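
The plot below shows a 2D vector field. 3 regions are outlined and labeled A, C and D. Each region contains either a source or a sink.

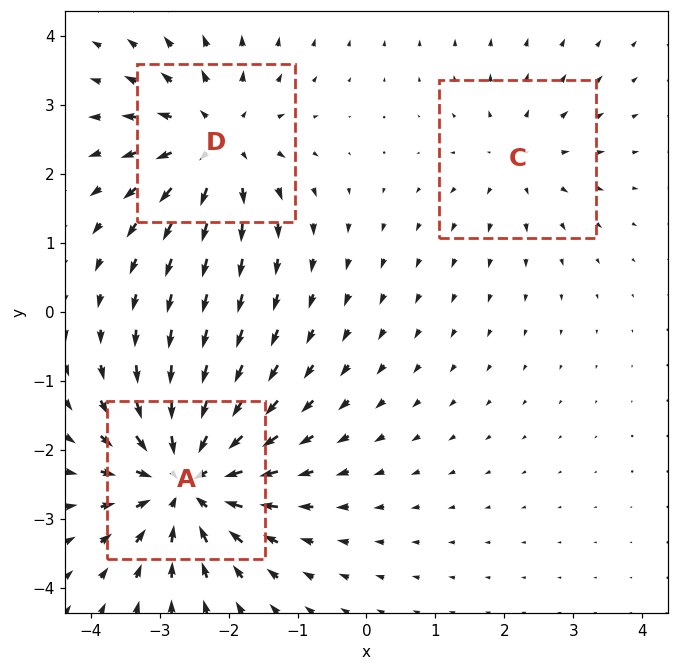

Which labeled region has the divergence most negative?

A

Divergence at each region's feature centre — A: about -5, C: about +2, D: about +4. Region A is most negative.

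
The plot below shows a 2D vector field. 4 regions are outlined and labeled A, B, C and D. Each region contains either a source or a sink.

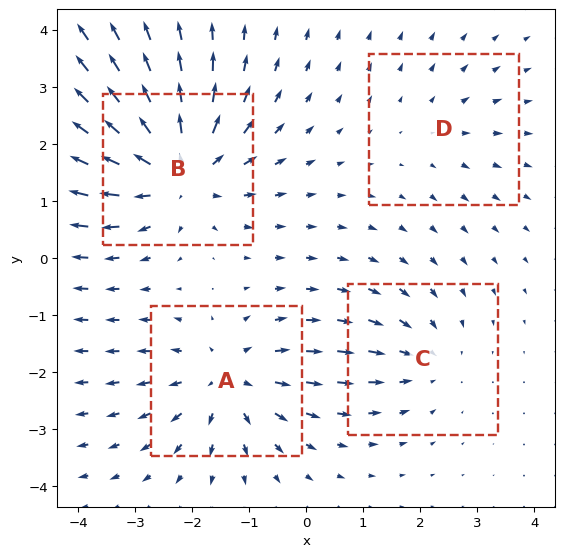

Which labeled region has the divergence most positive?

Divergence at each region's feature centre — A: about +5, B: about +6, C: about -3, D: about +2. Region B is most positive.

B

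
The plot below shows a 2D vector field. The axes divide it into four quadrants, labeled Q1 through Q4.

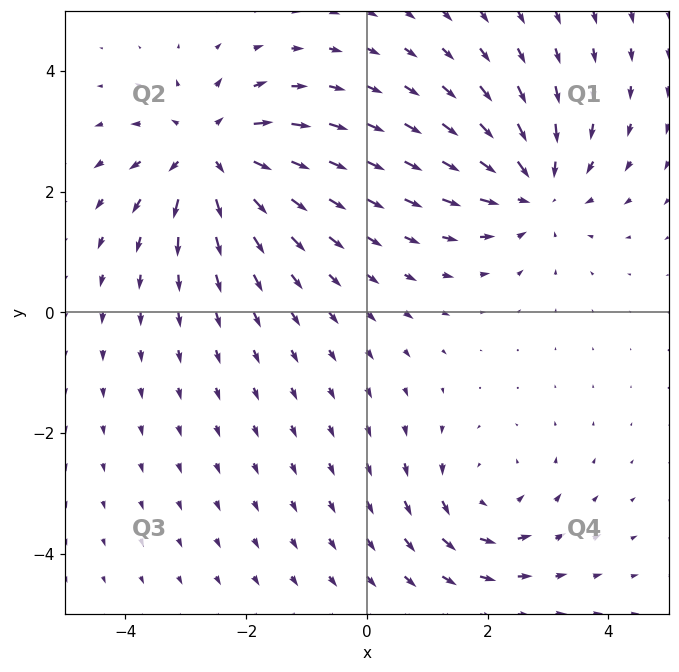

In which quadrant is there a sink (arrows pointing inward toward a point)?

The sink sits at approximately (2.8, 2.0), which lies in quadrant Q1. The divergence there is about -4, negative as expected for a sink.

Q1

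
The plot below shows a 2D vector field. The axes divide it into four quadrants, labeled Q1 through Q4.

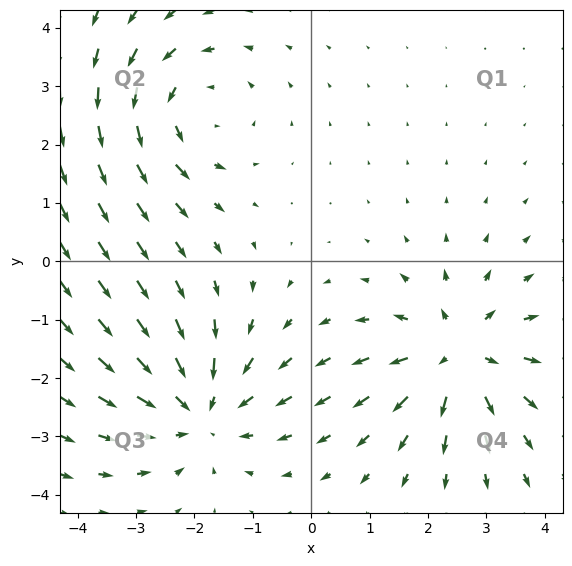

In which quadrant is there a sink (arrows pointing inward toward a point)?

The sink sits at approximately (-1.9, -2.6), which lies in quadrant Q3. The divergence there is about -3, negative as expected for a sink.

Q3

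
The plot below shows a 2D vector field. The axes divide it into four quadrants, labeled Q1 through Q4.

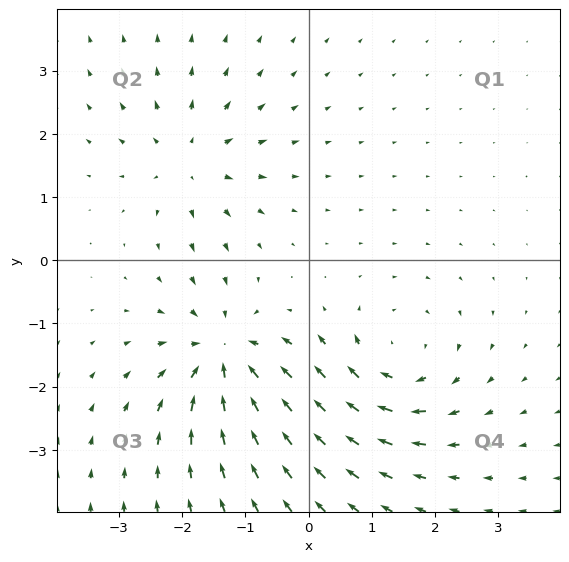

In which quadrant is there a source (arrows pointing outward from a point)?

Q2

The source sits at approximately (-1.9, 1.6), which lies in quadrant Q2. The divergence there is about +4, positive as expected for a source.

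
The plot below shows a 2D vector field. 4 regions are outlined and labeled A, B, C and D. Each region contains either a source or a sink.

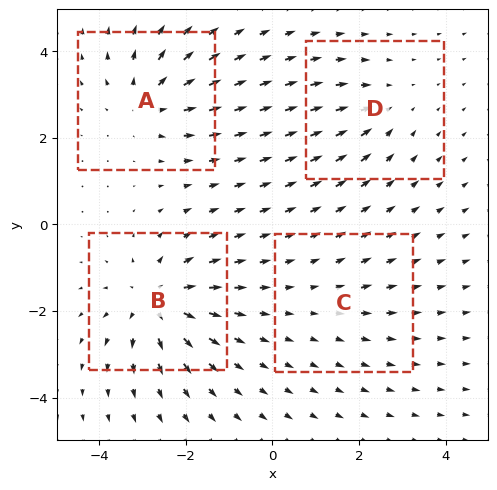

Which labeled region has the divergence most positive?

Divergence at each region's feature centre — A: about +5, B: about +6, C: about +2, D: about -3. Region B is most positive.

B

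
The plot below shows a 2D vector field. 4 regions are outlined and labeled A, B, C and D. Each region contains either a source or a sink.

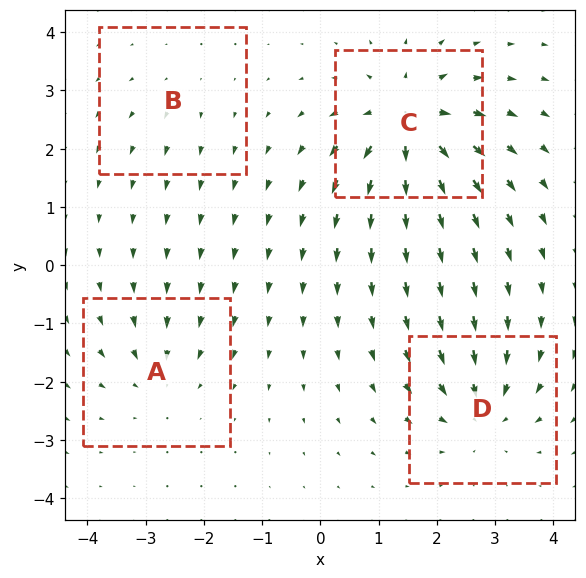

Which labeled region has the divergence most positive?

C

Divergence at each region's feature centre — A: about -4, B: about +2, C: about +8, D: about -6. Region C is most positive.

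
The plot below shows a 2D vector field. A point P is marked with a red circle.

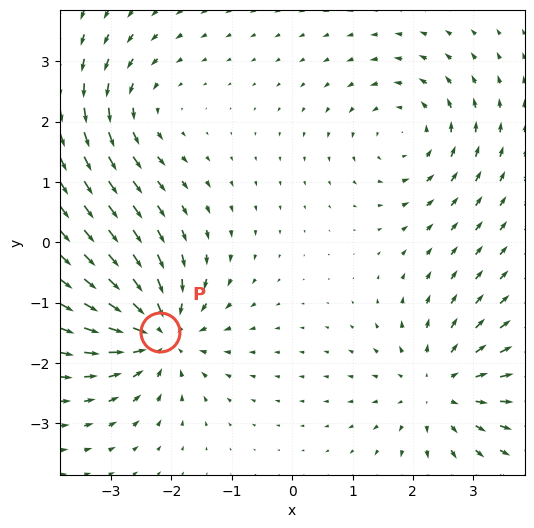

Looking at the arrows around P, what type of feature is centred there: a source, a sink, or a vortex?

sink

At P (-2.2, -1.5) the arrows converge inward. Divergence about -5, curl ≈0 — negative divergence with near-zero curl is a sink.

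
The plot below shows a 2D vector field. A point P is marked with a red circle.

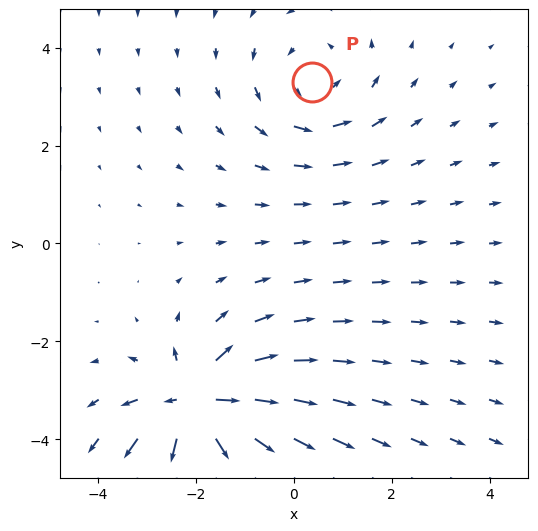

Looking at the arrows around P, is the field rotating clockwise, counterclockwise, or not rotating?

counterclockwise

Near P at (0.4, 3.3) the arrows circulate counterclockwise. The curl (z-component) there is about +2; positive curl means counterclockwise rotation.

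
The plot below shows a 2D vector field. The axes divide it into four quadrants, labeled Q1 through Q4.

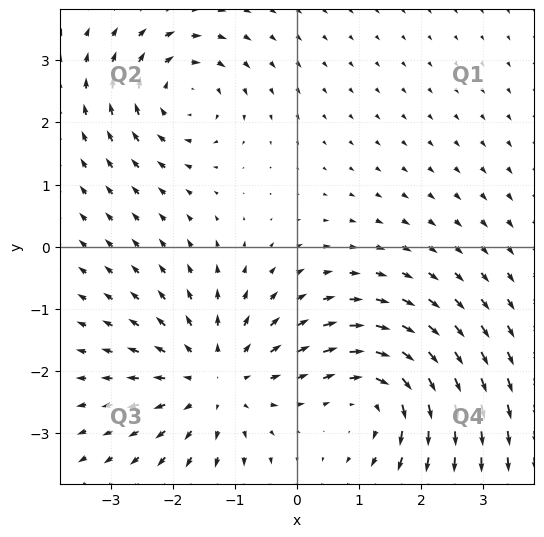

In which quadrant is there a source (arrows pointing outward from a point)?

The source sits at approximately (-1.3, -2.1), which lies in quadrant Q3. The divergence there is about +4, positive as expected for a source.

Q3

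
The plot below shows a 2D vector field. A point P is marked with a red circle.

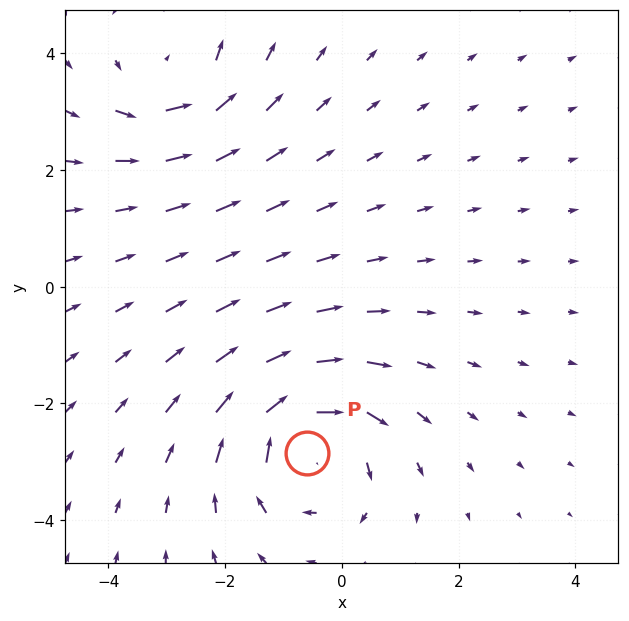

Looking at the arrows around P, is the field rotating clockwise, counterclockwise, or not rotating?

clockwise

Near P at (-0.6, -2.9) the arrows circulate clockwise. The curl (z-component) there is about -5; negative curl means clockwise rotation.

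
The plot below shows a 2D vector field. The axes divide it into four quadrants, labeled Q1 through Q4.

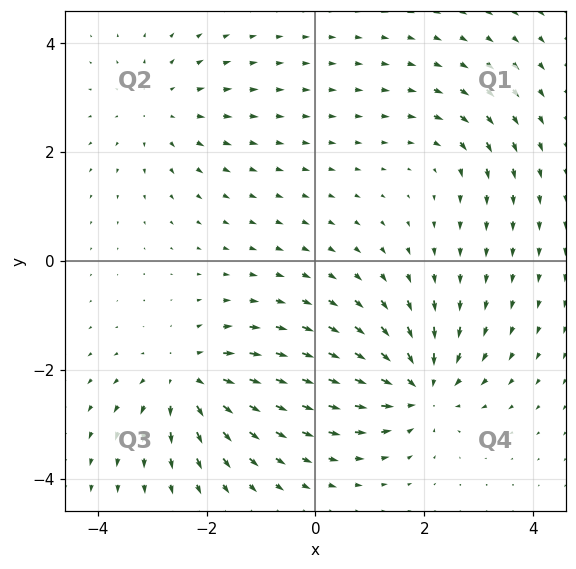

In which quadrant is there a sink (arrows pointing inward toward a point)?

Q4

The sink sits at approximately (1.9, -2.3), which lies in quadrant Q4. The divergence there is about -6, negative as expected for a sink.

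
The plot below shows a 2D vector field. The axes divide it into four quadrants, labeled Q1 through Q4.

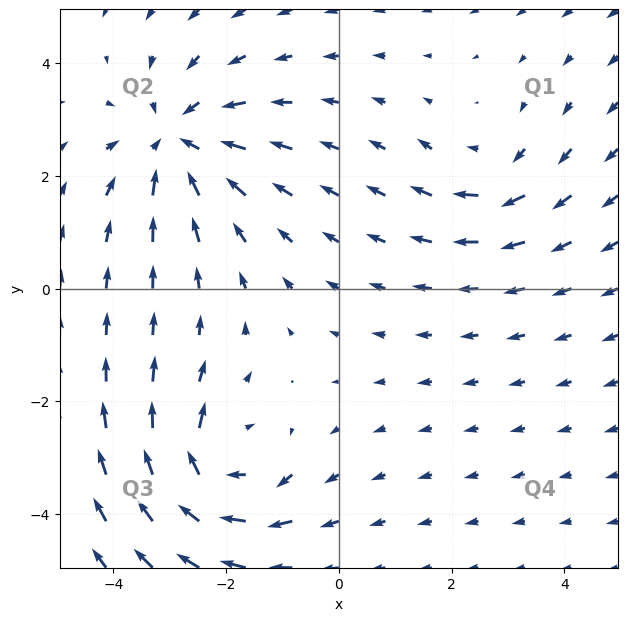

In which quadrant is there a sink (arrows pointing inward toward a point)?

The sink sits at approximately (-2.9, 2.6), which lies in quadrant Q2. The divergence there is about -4, negative as expected for a sink.

Q2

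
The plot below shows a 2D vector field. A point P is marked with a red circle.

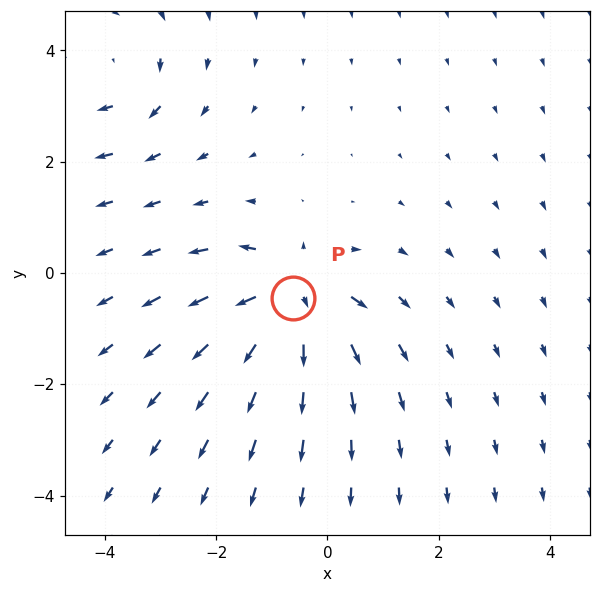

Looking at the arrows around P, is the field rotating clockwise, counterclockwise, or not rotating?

Near P at (-0.6, -0.4) the arrows show no circulation. The curl there is ≈0.

not rotating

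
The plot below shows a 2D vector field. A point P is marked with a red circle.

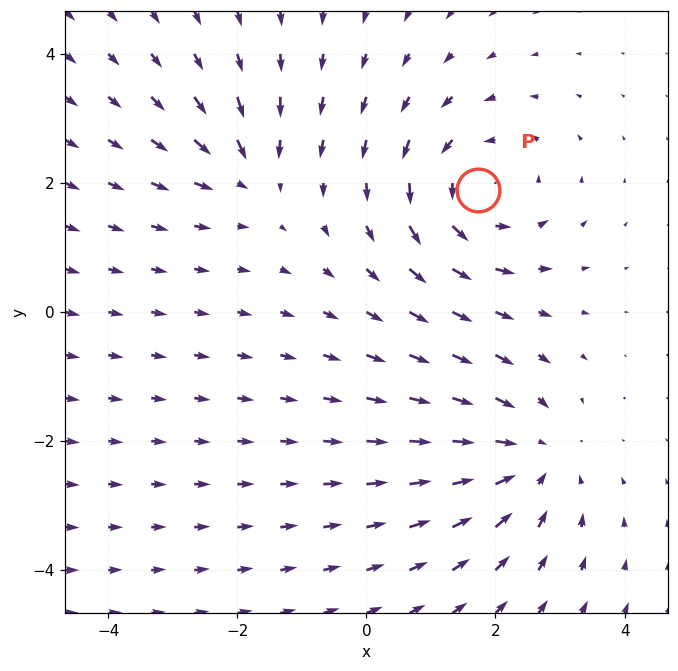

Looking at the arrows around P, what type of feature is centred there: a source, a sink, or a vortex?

vortex

At P (1.7, 1.9) the arrows circulate counterclockwise. Divergence ≈0, curl about +4 — near-zero divergence with nonzero curl is a vortex.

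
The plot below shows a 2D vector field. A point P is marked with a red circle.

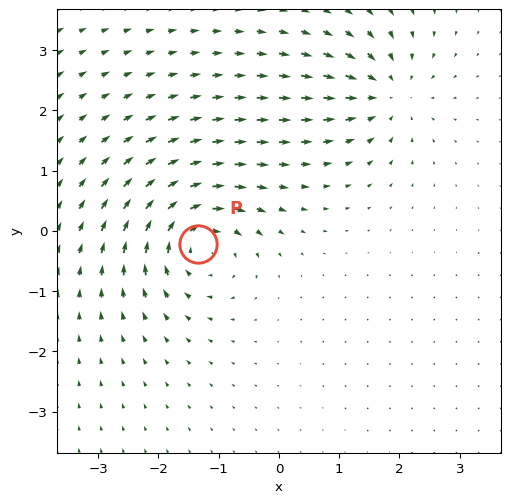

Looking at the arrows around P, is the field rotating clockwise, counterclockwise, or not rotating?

clockwise

Near P at (-1.3, -0.2) the arrows circulate clockwise. The curl (z-component) there is about -5; negative curl means clockwise rotation.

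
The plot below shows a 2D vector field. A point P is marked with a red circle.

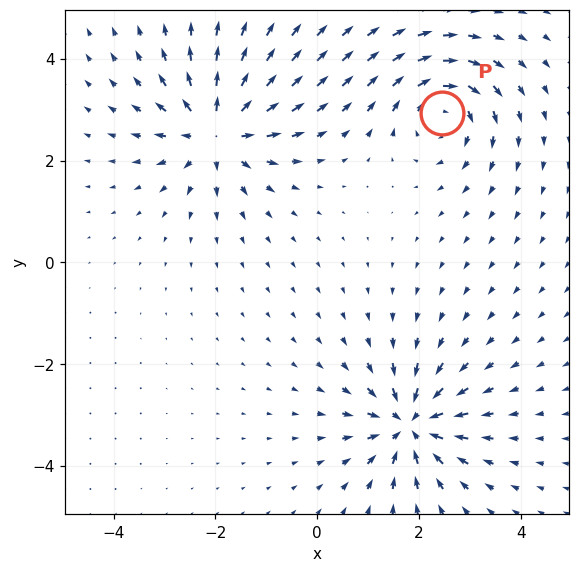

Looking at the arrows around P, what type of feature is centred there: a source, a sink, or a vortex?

vortex

At P (2.5, 2.9) the arrows circulate clockwise. Divergence ≈0, curl about -5 — near-zero divergence with nonzero curl is a vortex.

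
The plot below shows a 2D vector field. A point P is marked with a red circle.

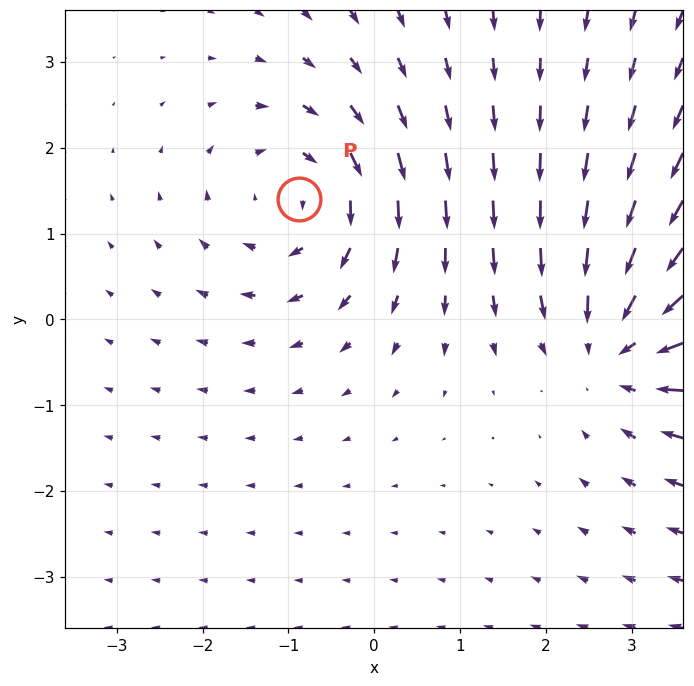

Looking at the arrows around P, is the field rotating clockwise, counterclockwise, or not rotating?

clockwise

Near P at (-0.9, 1.4) the arrows circulate clockwise. The curl (z-component) there is about -4; negative curl means clockwise rotation.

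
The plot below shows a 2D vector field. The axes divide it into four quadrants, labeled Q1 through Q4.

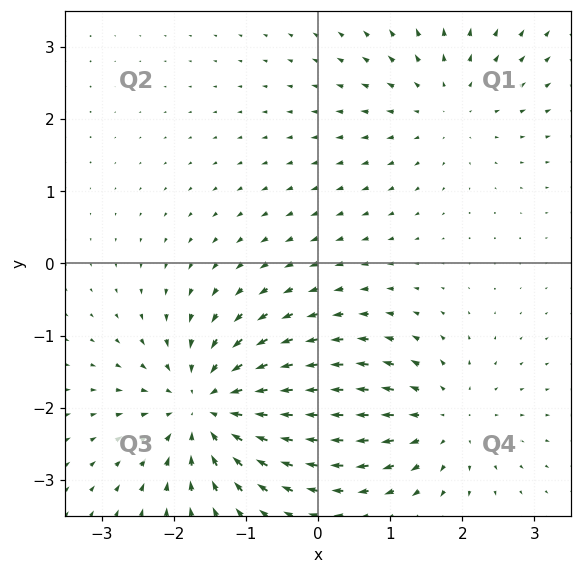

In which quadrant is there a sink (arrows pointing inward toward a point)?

The sink sits at approximately (-1.5, -2.0), which lies in quadrant Q3. The divergence there is about -6, negative as expected for a sink.

Q3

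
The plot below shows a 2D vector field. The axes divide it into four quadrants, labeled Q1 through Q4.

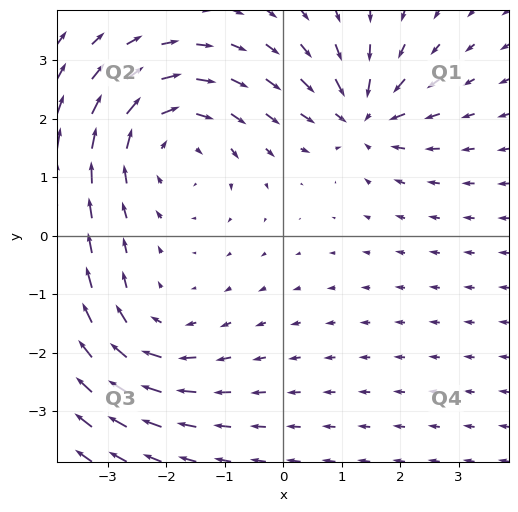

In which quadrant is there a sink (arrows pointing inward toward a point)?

The sink sits at approximately (1.4, 2.1), which lies in quadrant Q1. The divergence there is about -5, negative as expected for a sink.

Q1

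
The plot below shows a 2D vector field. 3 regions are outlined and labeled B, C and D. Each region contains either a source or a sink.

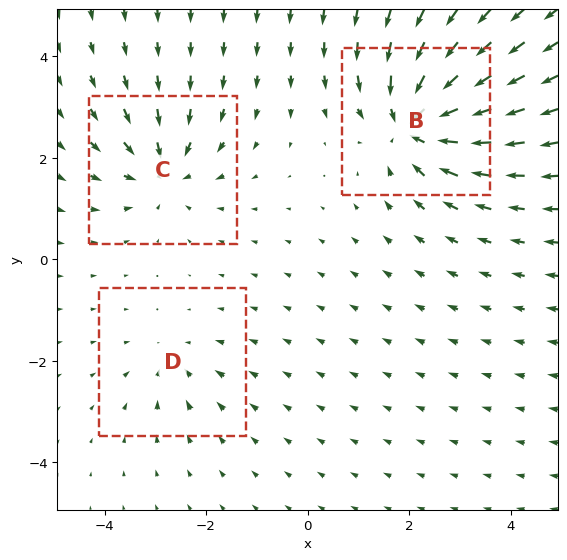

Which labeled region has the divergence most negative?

Divergence at each region's feature centre — B: about -6, C: about -4, D: about -2. Region B is most negative.

B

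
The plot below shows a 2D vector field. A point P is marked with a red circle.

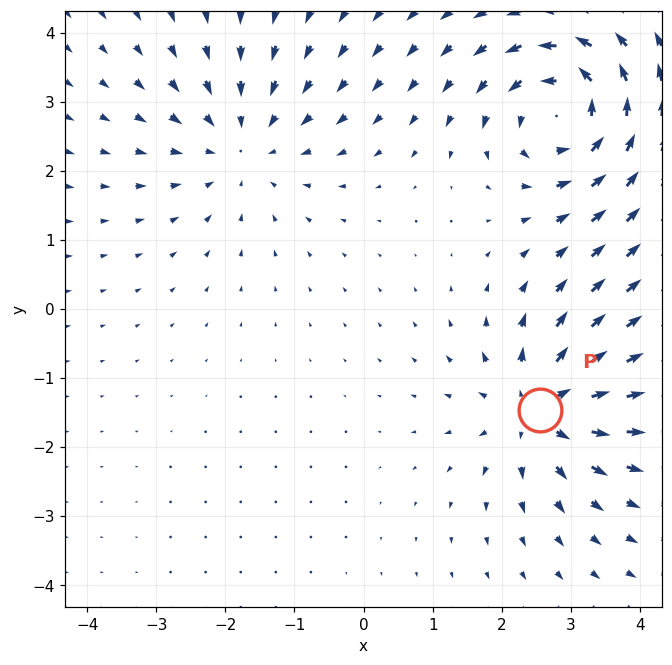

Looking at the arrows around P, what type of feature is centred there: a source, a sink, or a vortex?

source

At P (2.6, -1.5) the arrows spread outward. Divergence about +4, curl ≈0 — positive divergence with near-zero curl is a source.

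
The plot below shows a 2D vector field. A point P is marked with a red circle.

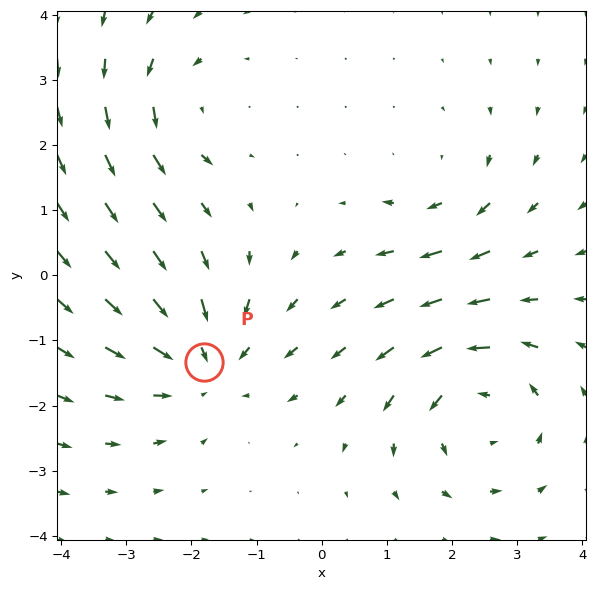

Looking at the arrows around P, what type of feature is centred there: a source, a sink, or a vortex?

sink

At P (-1.8, -1.3) the arrows converge inward. Divergence about -4, curl ≈0 — negative divergence with near-zero curl is a sink.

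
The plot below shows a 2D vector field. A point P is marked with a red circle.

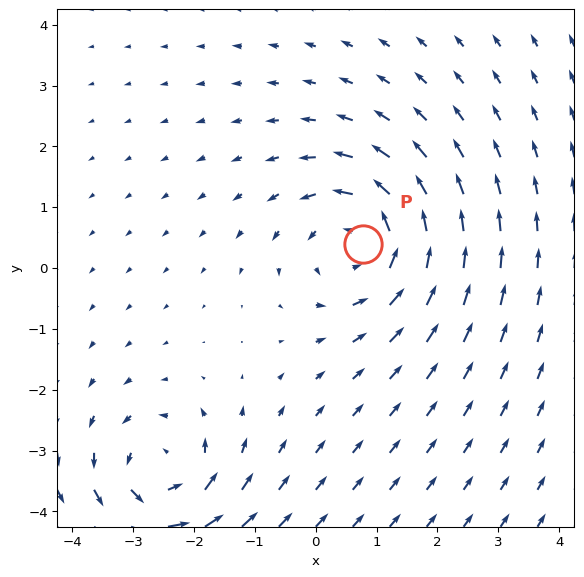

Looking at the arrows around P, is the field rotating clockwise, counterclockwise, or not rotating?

counterclockwise

Near P at (0.8, 0.4) the arrows circulate counterclockwise. The curl (z-component) there is about +4; positive curl means counterclockwise rotation.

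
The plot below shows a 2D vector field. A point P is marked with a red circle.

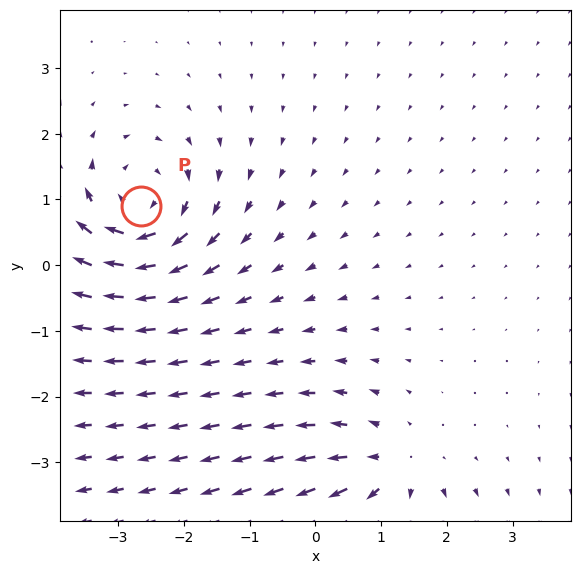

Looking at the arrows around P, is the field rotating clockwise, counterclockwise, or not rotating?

clockwise

Near P at (-2.6, 0.9) the arrows circulate clockwise. The curl (z-component) there is about -6; negative curl means clockwise rotation.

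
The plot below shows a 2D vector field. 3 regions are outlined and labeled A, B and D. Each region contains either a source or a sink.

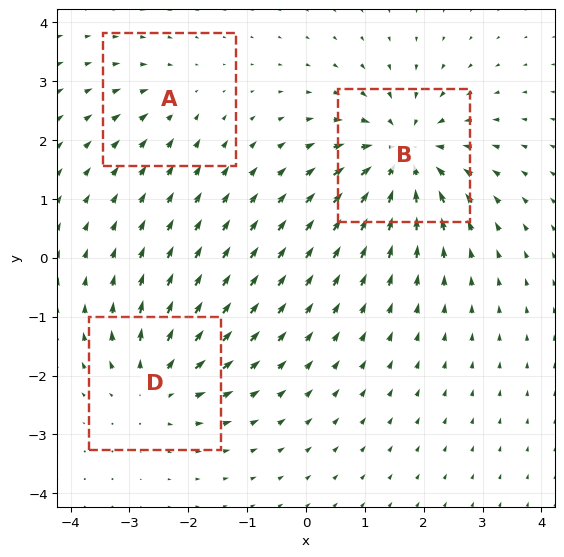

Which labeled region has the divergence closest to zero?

A

Divergence at each region's feature centre — A: about -2, B: about -5, D: about +4. Region A is closest to zero.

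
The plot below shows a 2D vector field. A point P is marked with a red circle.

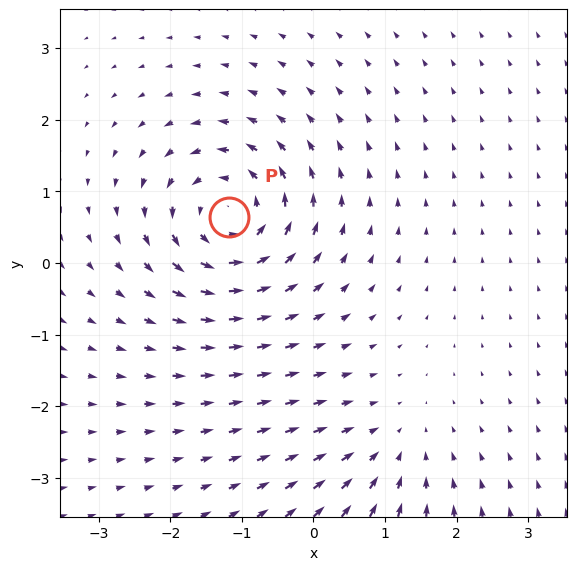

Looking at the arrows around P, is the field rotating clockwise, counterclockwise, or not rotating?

Near P at (-1.2, 0.6) the arrows circulate counterclockwise. The curl (z-component) there is about +5; positive curl means counterclockwise rotation.

counterclockwise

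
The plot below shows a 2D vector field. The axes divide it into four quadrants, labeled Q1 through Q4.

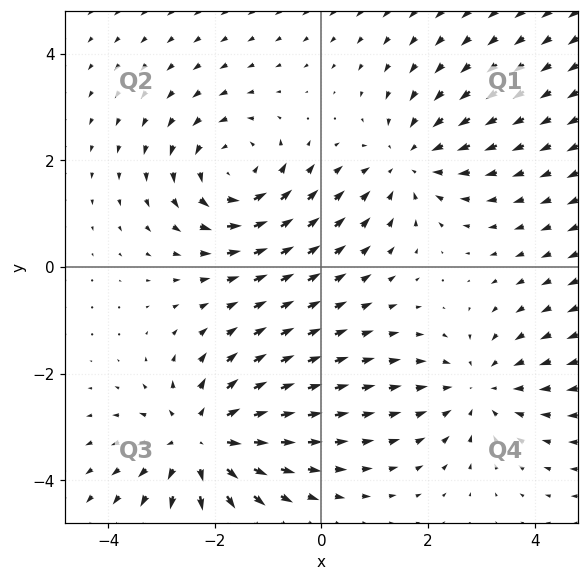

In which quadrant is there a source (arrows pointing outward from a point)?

The source sits at approximately (-2.2, -3.3), which lies in quadrant Q3. The divergence there is about +4, positive as expected for a source.

Q3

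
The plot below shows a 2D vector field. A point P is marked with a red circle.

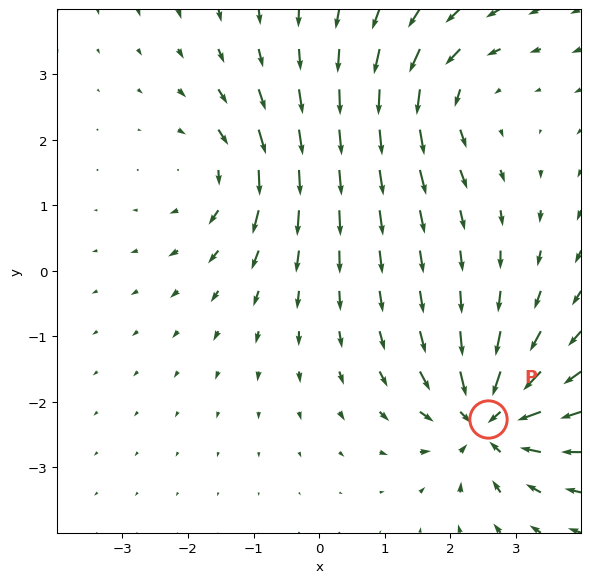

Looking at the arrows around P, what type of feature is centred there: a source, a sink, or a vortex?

sink

At P (2.6, -2.3) the arrows converge inward. Divergence about -6, curl ≈0 — negative divergence with near-zero curl is a sink.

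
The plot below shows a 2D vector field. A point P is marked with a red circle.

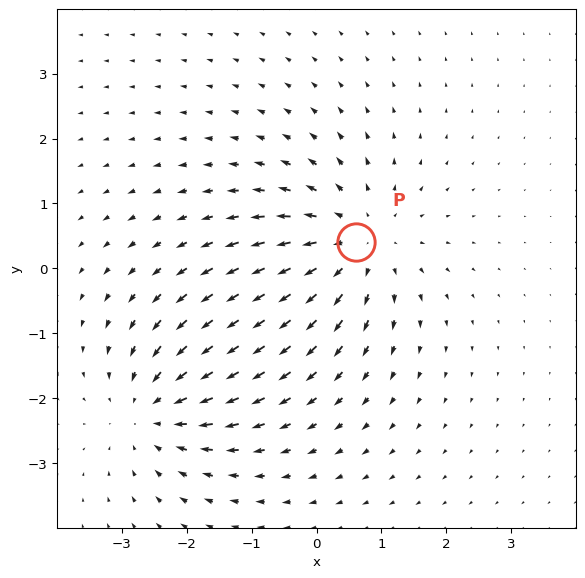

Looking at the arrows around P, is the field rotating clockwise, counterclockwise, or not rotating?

Near P at (0.6, 0.4) the arrows show no circulation. The curl there is ≈0.

not rotating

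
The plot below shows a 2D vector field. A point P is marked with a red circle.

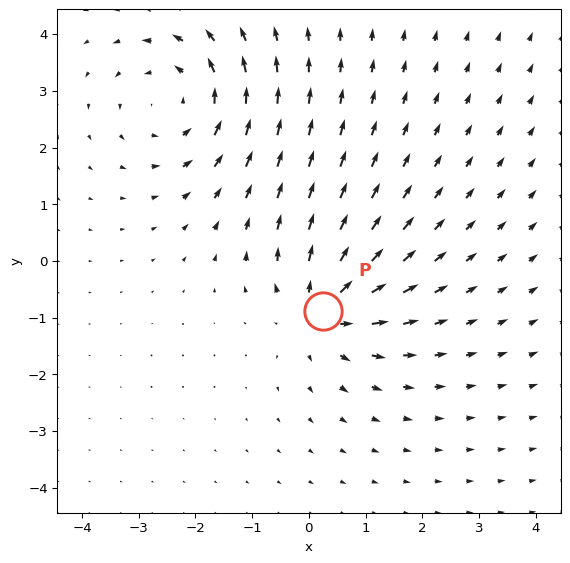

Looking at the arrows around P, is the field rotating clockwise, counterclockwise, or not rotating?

not rotating

Near P at (0.2, -0.9) the arrows show no circulation. The curl there is ≈0.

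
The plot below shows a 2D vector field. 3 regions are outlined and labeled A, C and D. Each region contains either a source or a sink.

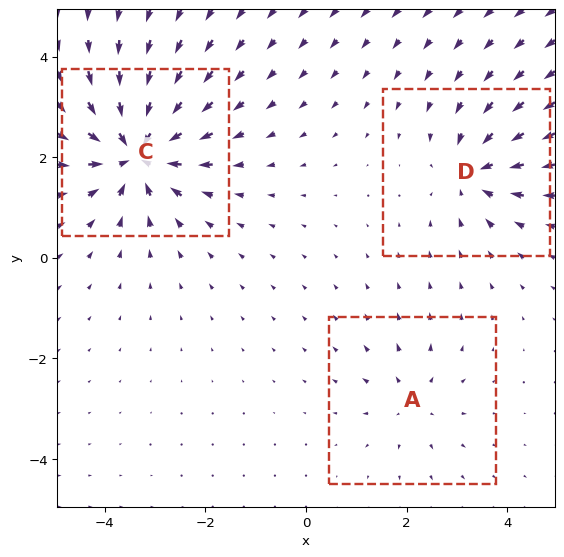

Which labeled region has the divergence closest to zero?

Divergence at each region's feature centre — A: about +3, C: about -7, D: about -4. Region A is closest to zero.

A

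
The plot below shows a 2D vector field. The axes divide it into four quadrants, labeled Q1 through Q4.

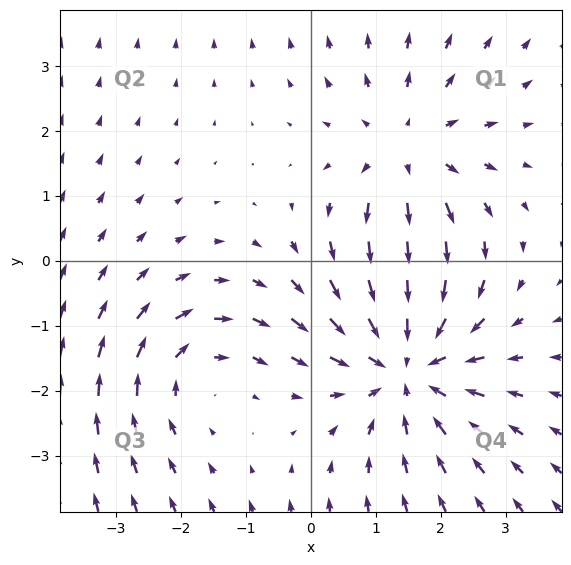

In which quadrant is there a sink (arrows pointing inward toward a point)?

Q4

The sink sits at approximately (1.5, -1.6), which lies in quadrant Q4. The divergence there is about -4, negative as expected for a sink.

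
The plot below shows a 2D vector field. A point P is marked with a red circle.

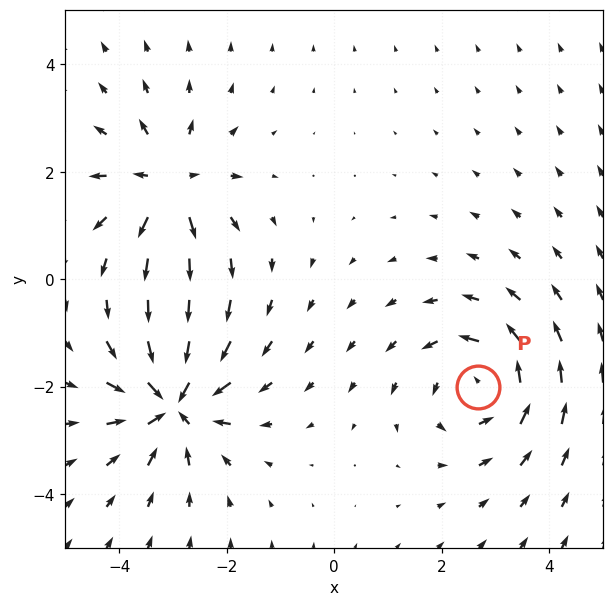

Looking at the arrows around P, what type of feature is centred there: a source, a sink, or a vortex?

vortex

At P (2.7, -2.0) the arrows circulate counterclockwise. Divergence ≈0, curl about +5 — near-zero divergence with nonzero curl is a vortex.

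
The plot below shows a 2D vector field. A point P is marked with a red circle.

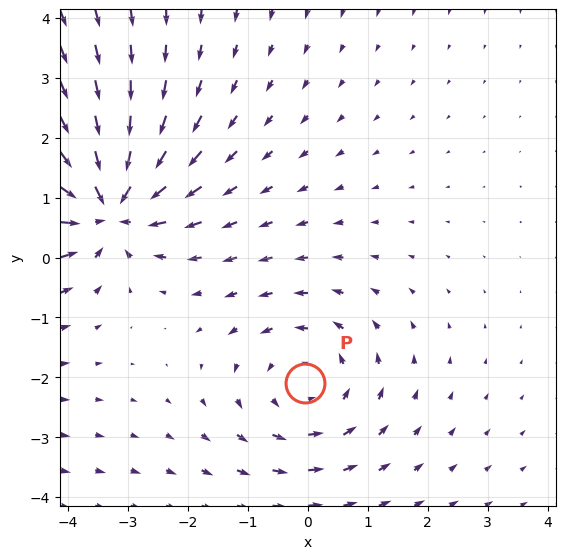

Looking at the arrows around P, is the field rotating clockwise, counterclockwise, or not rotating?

counterclockwise

Near P at (-0.1, -2.1) the arrows circulate counterclockwise. The curl (z-component) there is about +3; positive curl means counterclockwise rotation.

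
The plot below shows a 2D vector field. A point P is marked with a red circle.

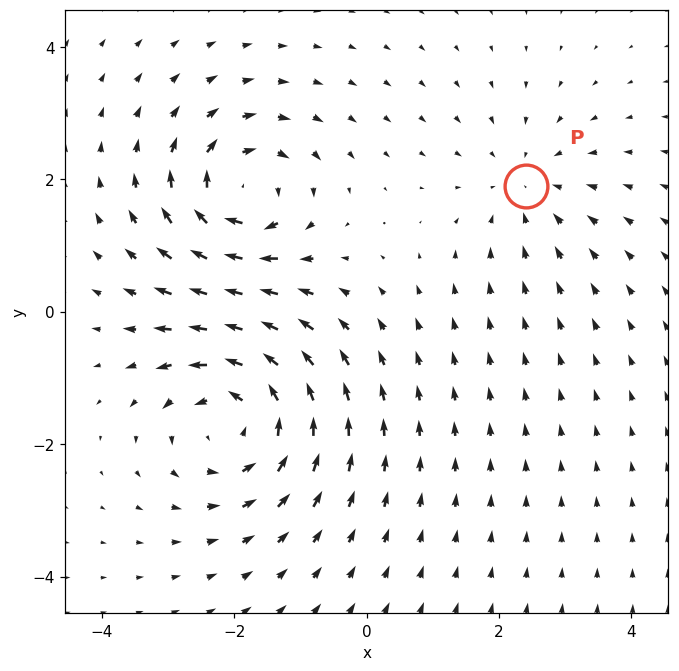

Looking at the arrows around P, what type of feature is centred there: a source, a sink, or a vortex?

At P (2.4, 1.9) the arrows converge inward. Divergence about -2, curl ≈0 — negative divergence with near-zero curl is a sink.

sink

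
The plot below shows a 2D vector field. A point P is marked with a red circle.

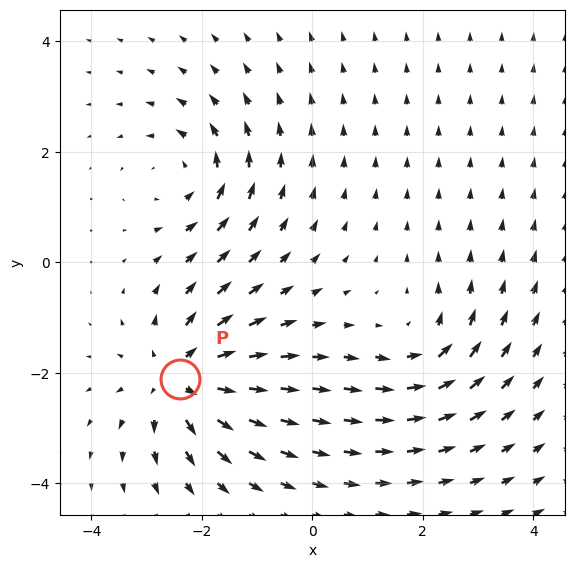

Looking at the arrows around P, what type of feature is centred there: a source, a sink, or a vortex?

source

At P (-2.4, -2.1) the arrows spread outward. Divergence about +5, curl ≈0 — positive divergence with near-zero curl is a source.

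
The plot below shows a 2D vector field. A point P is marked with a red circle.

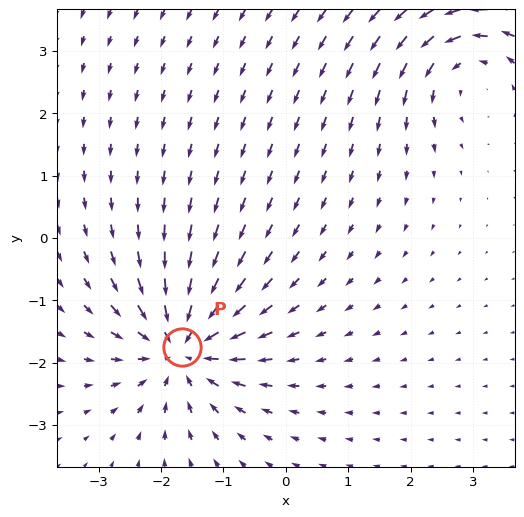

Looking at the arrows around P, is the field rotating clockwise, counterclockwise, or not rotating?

not rotating

Near P at (-1.7, -1.7) the arrows show no circulation. The curl there is ≈0.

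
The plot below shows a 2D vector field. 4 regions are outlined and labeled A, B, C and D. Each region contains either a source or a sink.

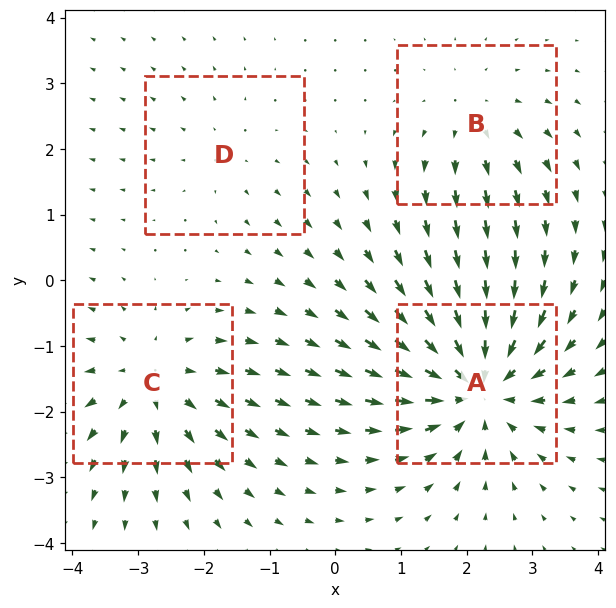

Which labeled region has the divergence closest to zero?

D

Divergence at each region's feature centre — A: about -7, B: about +3, C: about +5, D: about +2. Region D is closest to zero.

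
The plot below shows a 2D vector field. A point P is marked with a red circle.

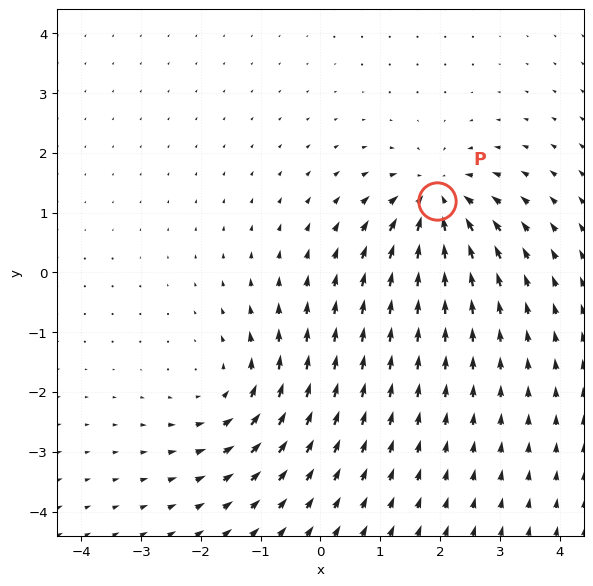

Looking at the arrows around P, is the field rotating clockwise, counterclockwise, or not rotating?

Near P at (1.9, 1.2) the arrows show no circulation. The curl there is ≈0.

not rotating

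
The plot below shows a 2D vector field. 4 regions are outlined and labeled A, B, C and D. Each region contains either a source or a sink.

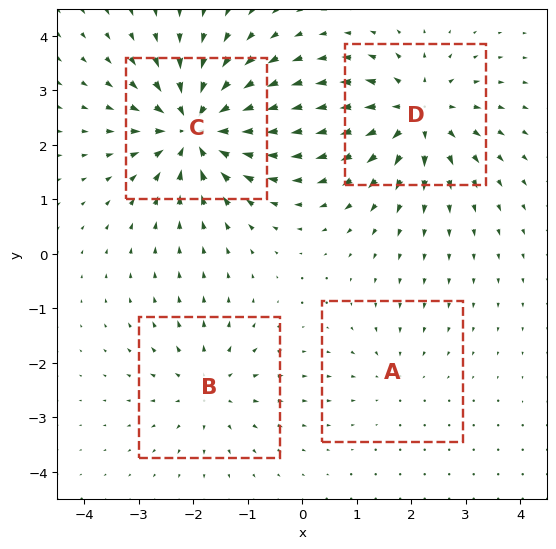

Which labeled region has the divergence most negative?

Divergence at each region's feature centre — A: about -2, B: about +4, C: about -8, D: about +6. Region C is most negative.

C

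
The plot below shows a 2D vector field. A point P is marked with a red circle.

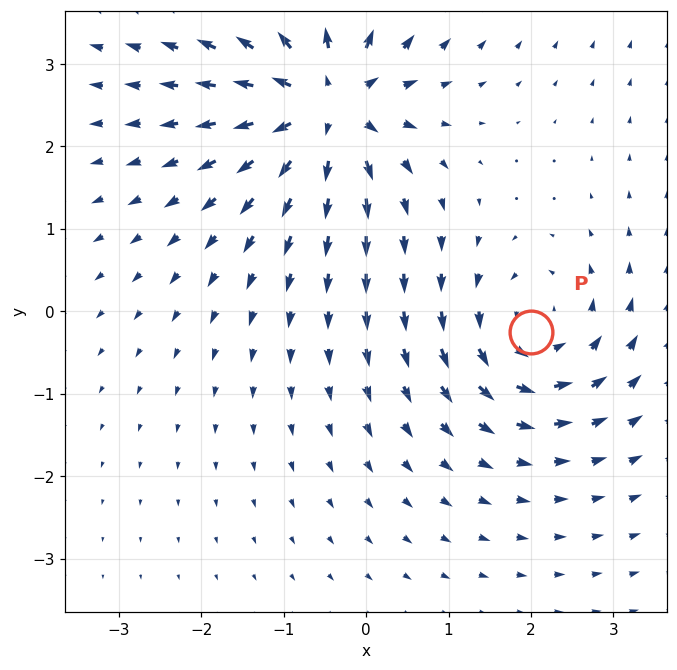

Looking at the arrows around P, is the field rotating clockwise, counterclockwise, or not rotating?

Near P at (2.0, -0.2) the arrows circulate counterclockwise. The curl (z-component) there is about +4; positive curl means counterclockwise rotation.

counterclockwise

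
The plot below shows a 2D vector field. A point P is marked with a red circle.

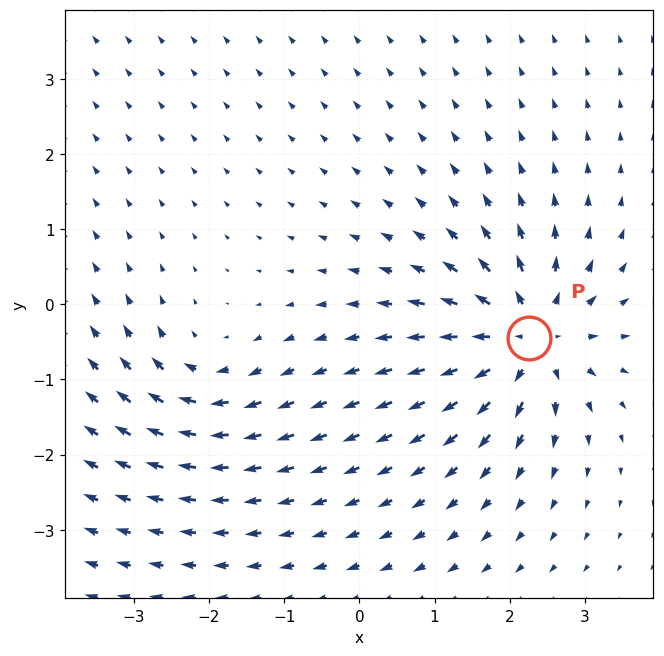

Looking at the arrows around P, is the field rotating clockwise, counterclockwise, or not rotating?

not rotating

Near P at (2.3, -0.4) the arrows show no circulation. The curl there is ≈0.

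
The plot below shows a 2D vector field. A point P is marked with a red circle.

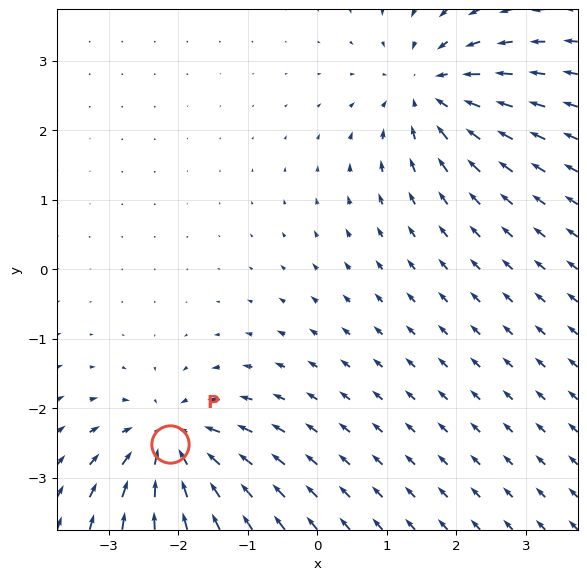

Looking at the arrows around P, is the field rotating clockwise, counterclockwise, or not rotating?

not rotating

Near P at (-2.1, -2.5) the arrows show no circulation. The curl there is ≈0.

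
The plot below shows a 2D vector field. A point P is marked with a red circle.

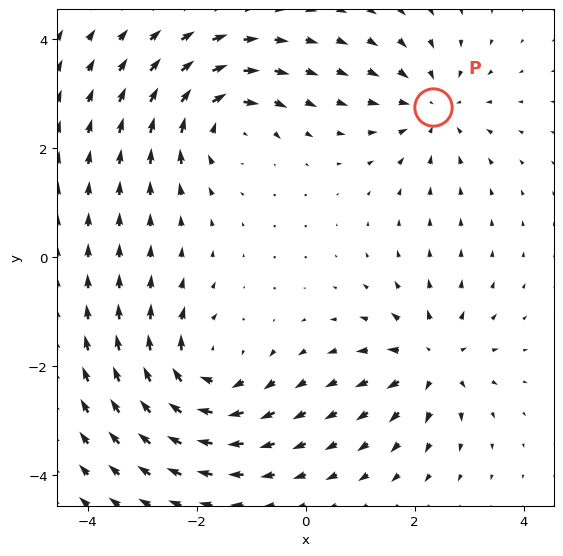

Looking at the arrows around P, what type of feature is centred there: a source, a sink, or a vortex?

sink

At P (2.3, 2.7) the arrows converge inward. Divergence about -3, curl ≈0 — negative divergence with near-zero curl is a sink.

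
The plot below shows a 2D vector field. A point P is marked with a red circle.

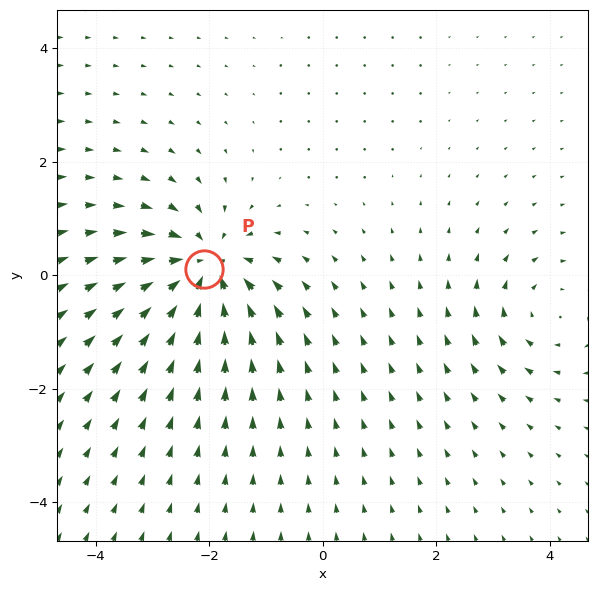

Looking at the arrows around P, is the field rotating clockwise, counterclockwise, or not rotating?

Near P at (-2.1, 0.1) the arrows show no circulation. The curl there is ≈0.

not rotating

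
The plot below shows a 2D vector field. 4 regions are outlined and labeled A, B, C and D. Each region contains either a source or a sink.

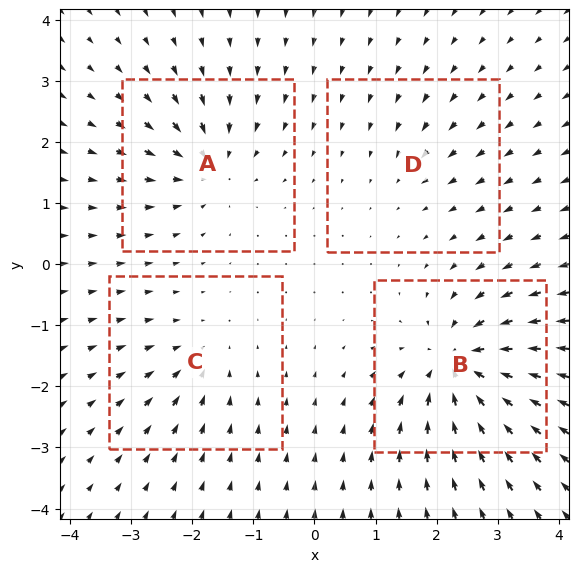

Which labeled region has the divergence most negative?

B

Divergence at each region's feature centre — A: about -6, B: about -8, C: about -4, D: about -2. Region B is most negative.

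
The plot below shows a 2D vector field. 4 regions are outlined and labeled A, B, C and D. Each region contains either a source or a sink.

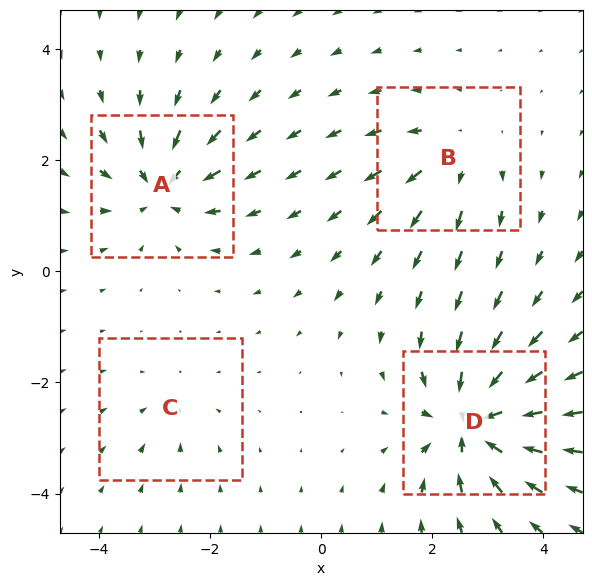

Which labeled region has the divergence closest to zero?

Divergence at each region's feature centre — A: about -6, B: about +4, C: about -3, D: about -9. Region C is closest to zero.

C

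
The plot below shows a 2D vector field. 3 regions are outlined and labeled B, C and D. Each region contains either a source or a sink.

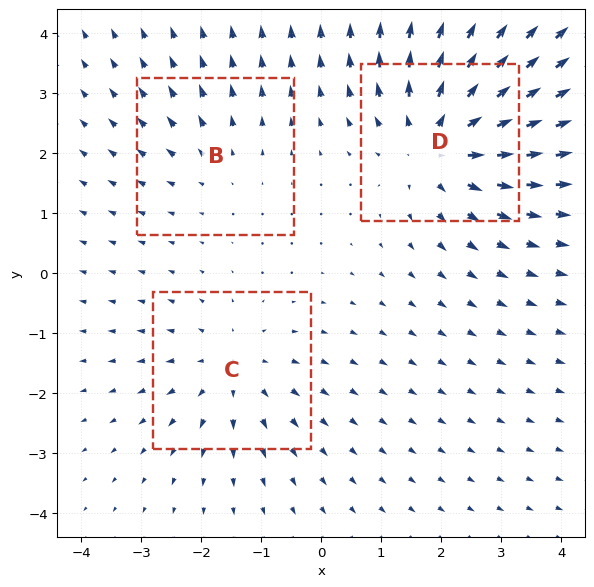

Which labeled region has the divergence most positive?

D

Divergence at each region's feature centre — B: about +2, C: about +3, D: about +5. Region D is most positive.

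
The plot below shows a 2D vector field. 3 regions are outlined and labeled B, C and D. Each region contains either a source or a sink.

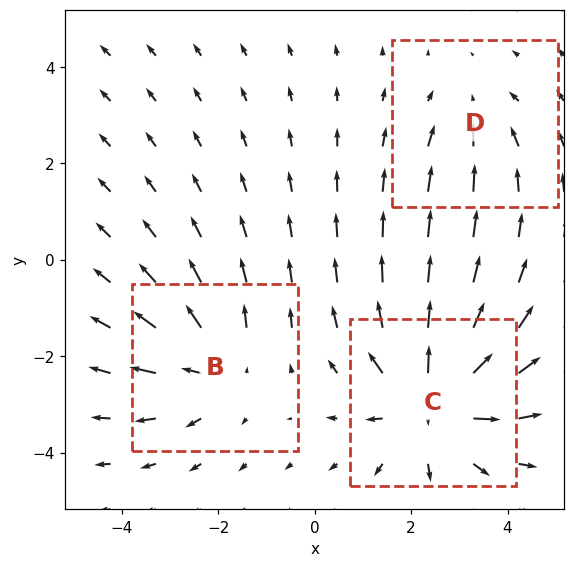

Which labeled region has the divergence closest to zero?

D

Divergence at each region's feature centre — B: about +3, C: about +5, D: about -2. Region D is closest to zero.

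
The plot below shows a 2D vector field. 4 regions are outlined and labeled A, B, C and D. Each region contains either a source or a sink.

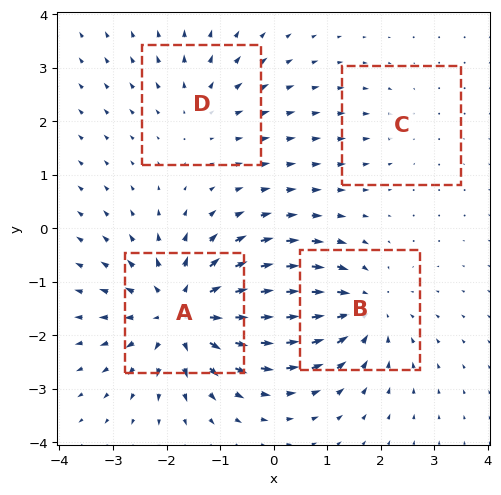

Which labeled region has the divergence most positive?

A

Divergence at each region's feature centre — A: about +7, B: about -5, C: about -2, D: about +3. Region A is most positive.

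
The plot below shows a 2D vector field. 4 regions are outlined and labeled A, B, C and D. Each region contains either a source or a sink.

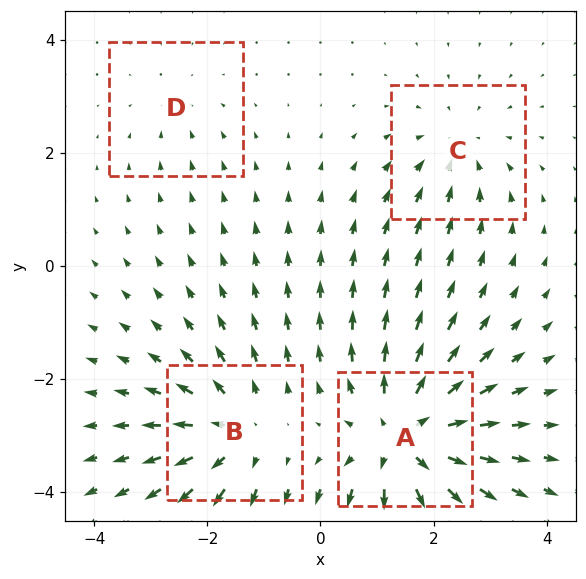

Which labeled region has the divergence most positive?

Divergence at each region's feature centre — A: about +7, B: about +5, C: about -3, D: about -2. Region A is most positive.

A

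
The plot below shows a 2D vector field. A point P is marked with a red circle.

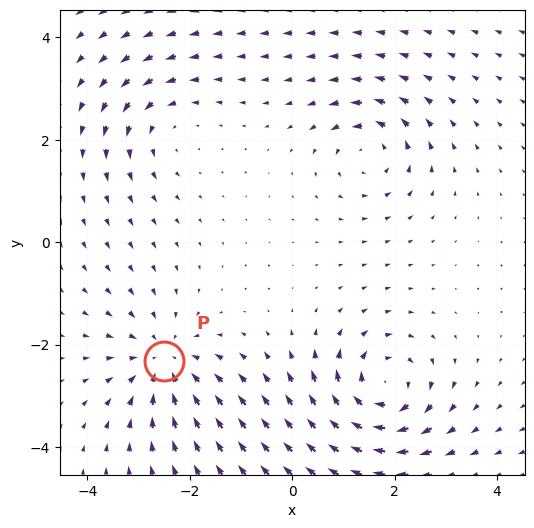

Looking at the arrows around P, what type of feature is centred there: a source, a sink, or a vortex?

sink

At P (-2.5, -2.3) the arrows converge inward. Divergence about -4, curl ≈0 — negative divergence with near-zero curl is a sink.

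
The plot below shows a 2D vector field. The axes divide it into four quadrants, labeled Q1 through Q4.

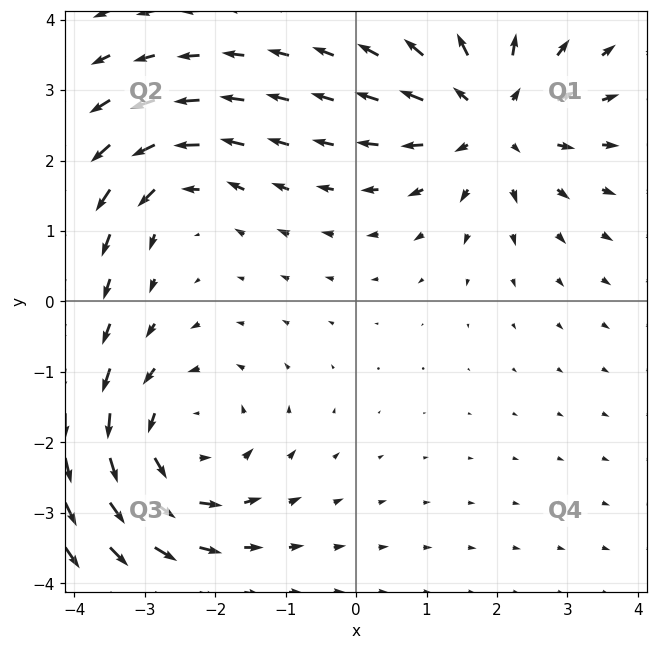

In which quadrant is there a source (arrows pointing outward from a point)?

The source sits at approximately (1.9, 2.6), which lies in quadrant Q1. The divergence there is about +5, positive as expected for a source.

Q1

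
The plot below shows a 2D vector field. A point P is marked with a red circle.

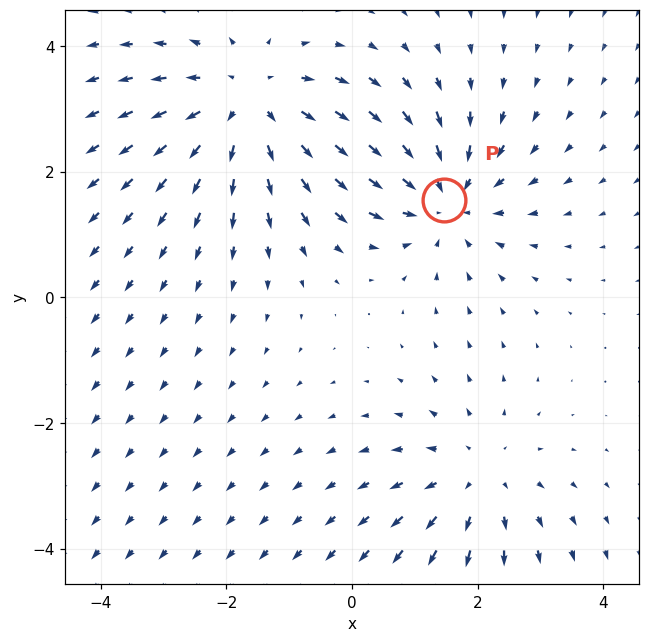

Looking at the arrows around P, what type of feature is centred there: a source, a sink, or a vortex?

sink

At P (1.5, 1.6) the arrows converge inward. Divergence about -4, curl ≈0 — negative divergence with near-zero curl is a sink.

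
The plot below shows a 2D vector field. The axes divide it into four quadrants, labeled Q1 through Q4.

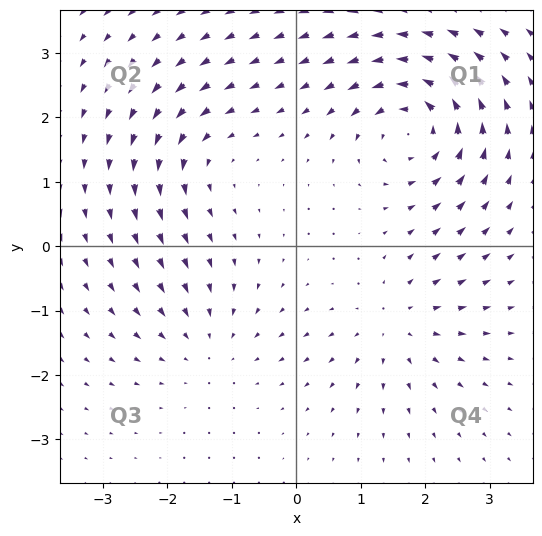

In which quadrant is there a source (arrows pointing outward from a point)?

Q4

The source sits at approximately (1.6, -1.2), which lies in quadrant Q4. The divergence there is about +3, positive as expected for a source.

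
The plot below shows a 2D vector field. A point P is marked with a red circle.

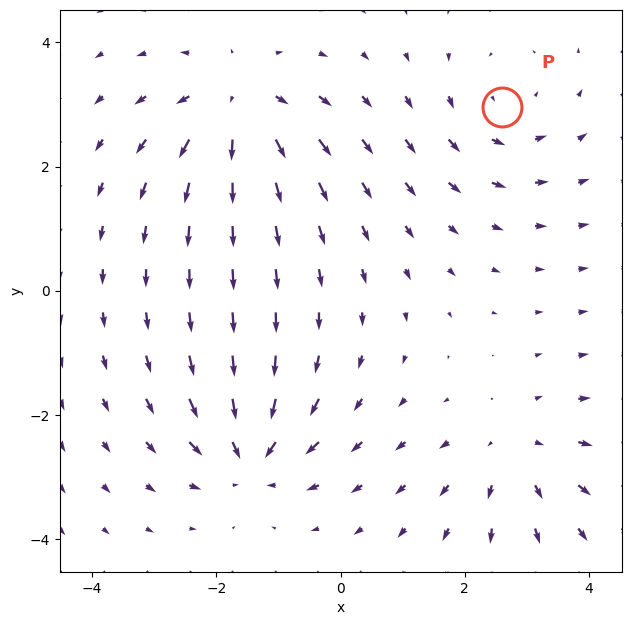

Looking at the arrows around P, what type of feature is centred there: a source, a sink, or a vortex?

At P (2.6, 3.0) the arrows circulate counterclockwise. Divergence ≈0, curl about +3 — near-zero divergence with nonzero curl is a vortex.

vortex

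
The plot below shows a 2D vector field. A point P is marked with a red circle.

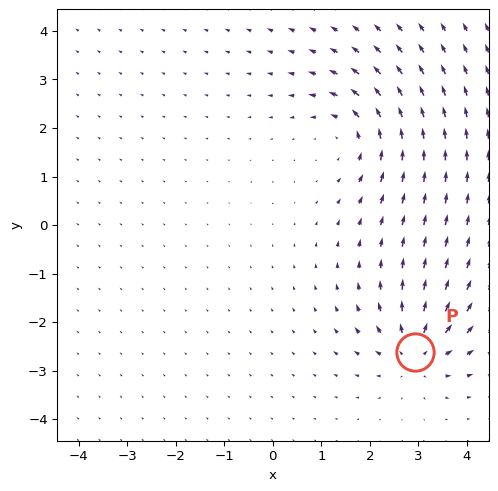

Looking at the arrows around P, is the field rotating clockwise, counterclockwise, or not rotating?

not rotating

Near P at (2.9, -2.6) the arrows show no circulation. The curl there is ≈0.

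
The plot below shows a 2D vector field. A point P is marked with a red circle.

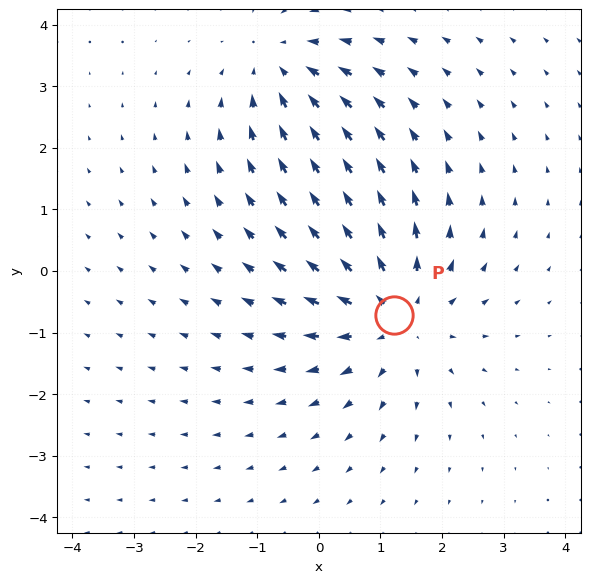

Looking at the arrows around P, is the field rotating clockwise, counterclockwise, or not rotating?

not rotating

Near P at (1.2, -0.7) the arrows show no circulation. The curl there is ≈0.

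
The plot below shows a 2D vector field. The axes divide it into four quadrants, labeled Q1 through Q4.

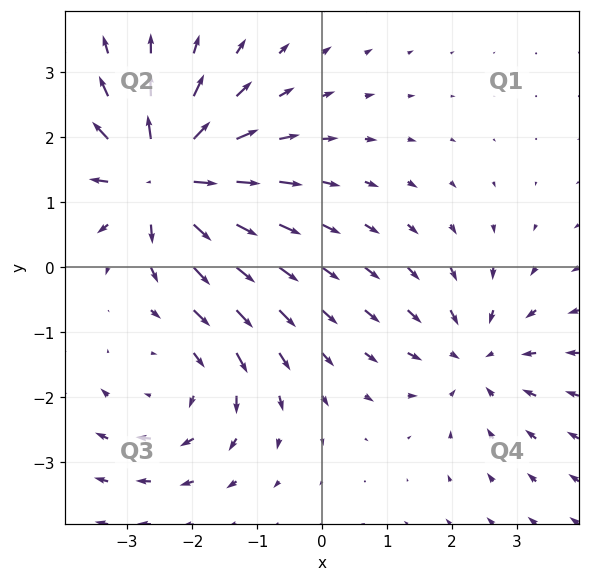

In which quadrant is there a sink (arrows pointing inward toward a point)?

Q4

The sink sits at approximately (2.3, -1.4), which lies in quadrant Q4. The divergence there is about -3, negative as expected for a sink.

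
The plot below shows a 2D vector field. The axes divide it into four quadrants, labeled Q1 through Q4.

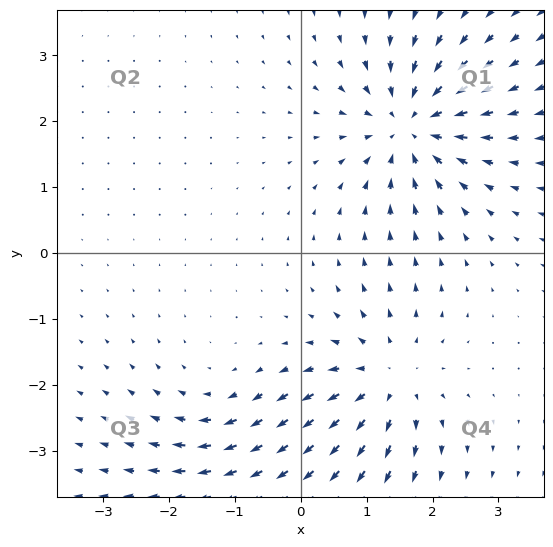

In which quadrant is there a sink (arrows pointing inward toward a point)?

The sink sits at approximately (1.7, 1.9), which lies in quadrant Q1. The divergence there is about -5, negative as expected for a sink.

Q1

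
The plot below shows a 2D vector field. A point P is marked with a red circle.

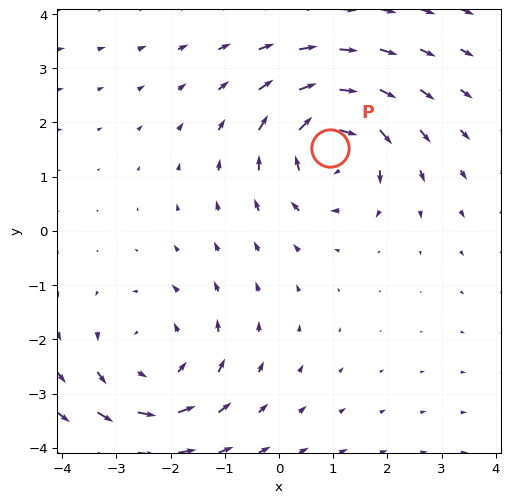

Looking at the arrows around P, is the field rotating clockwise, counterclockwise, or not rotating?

Near P at (0.9, 1.5) the arrows circulate clockwise. The curl (z-component) there is about -4; negative curl means clockwise rotation.

clockwise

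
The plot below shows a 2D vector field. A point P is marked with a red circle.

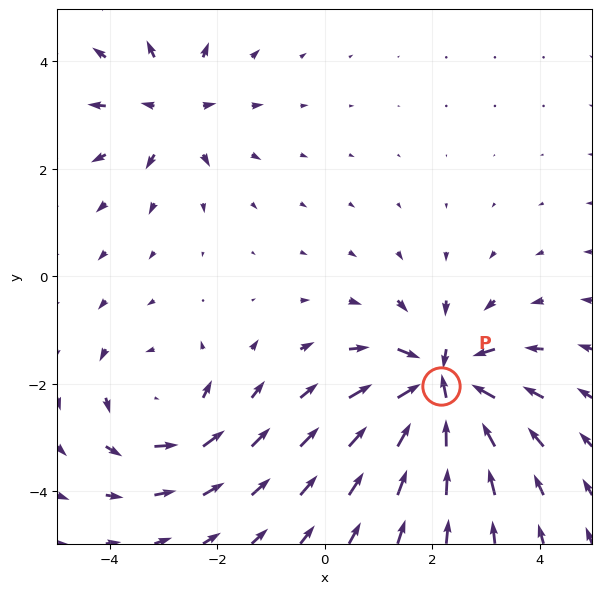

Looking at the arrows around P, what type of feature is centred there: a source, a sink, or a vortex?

sink

At P (2.2, -2.0) the arrows converge inward. Divergence about -6, curl ≈0 — negative divergence with near-zero curl is a sink.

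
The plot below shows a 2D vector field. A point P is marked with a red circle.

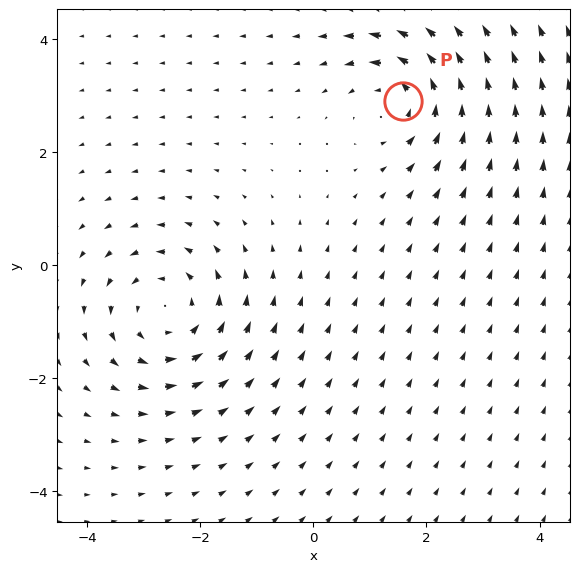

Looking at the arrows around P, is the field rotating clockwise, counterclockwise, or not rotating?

counterclockwise

Near P at (1.6, 2.9) the arrows circulate counterclockwise. The curl (z-component) there is about +4; positive curl means counterclockwise rotation.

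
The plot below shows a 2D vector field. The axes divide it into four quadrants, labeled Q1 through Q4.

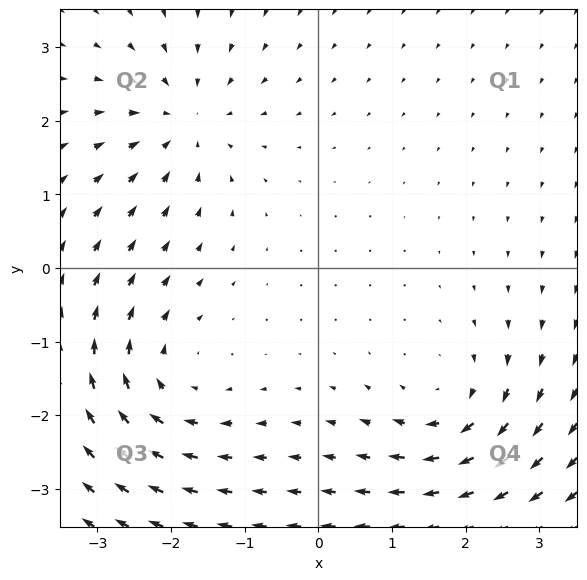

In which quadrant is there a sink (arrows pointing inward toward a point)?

Q2

The sink sits at approximately (-1.8, 2.0), which lies in quadrant Q2. The divergence there is about -3, negative as expected for a sink.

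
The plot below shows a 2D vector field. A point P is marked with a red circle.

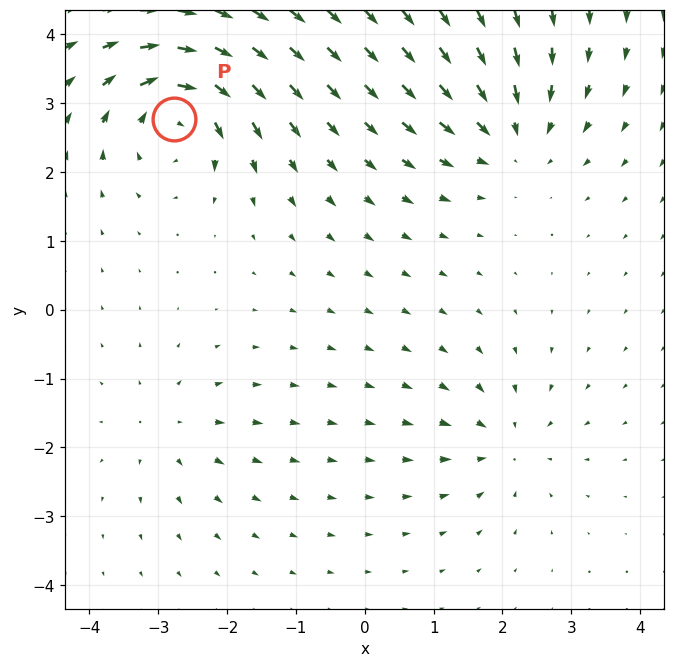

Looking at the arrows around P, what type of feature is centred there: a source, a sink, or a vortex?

vortex

At P (-2.8, 2.8) the arrows circulate clockwise. Divergence ≈0, curl about -7 — near-zero divergence with nonzero curl is a vortex.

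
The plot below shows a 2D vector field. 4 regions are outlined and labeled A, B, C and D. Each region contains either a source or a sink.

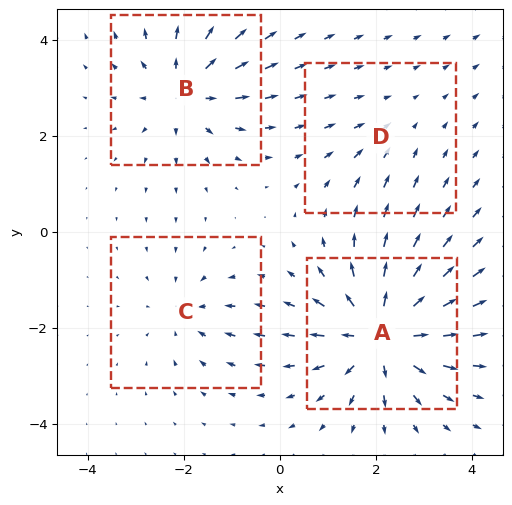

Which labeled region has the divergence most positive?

Divergence at each region's feature centre — A: about +7, B: about +5, C: about -3, D: about -2. Region A is most positive.

A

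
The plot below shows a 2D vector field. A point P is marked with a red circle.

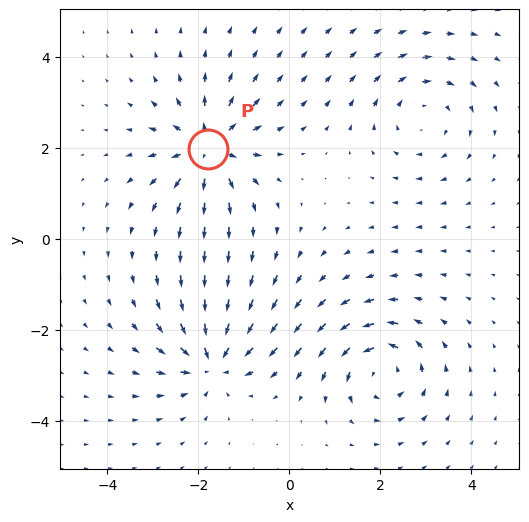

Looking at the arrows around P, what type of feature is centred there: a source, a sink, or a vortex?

source

At P (-1.8, 2.0) the arrows spread outward. Divergence about +5, curl ≈0 — positive divergence with near-zero curl is a source.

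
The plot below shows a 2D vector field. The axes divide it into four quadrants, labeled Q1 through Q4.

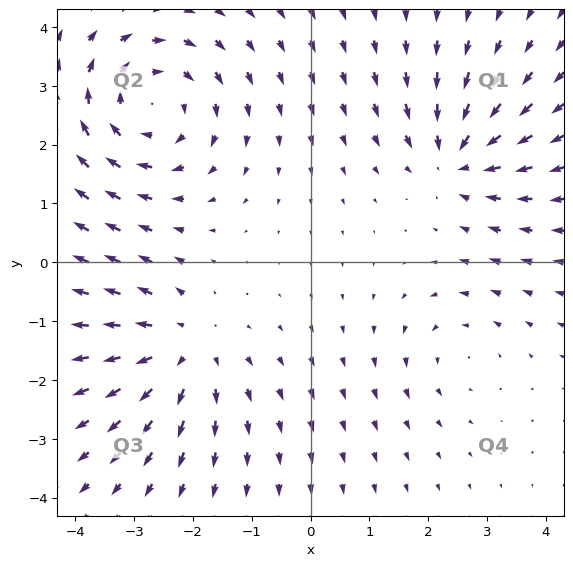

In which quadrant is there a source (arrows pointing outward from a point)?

The source sits at approximately (-2.2, -1.5), which lies in quadrant Q3. The divergence there is about +4, positive as expected for a source.

Q3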